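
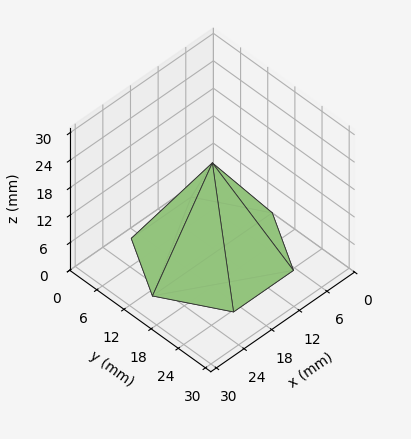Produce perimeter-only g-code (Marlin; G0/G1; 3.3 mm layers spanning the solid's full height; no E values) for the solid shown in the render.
Reading the render: the shape is a regular 6-sided pyramid, base circumscribed radius ≈ 13 mm, apex at z ≈ 20 mm (dimensions read to the nearest mm from the axis ticks). For the g-code, the solid's height is divided into equal slices at the stated Δz and each level perimeter traced with G1 moves after a G0 lift.

; perimeter-only toolpath
G21 ; units = mm
G90 ; absolute positioning
G28 ; home
; layer 1
G0 Z3.3
G0 X23.8 Y13.0
G1 X18.4 Y22.4
G1 X7.6 Y22.4
G1 X2.2 Y13.0
G1 X7.6 Y3.6
G1 X18.4 Y3.6
G1 X23.8 Y13.0
; layer 2
G0 Z6.7
G0 X21.7 Y13.0
G1 X17.3 Y20.5
G1 X8.7 Y20.5
G1 X4.3 Y13.0
G1 X8.7 Y5.5
G1 X17.3 Y5.5
G1 X21.7 Y13.0
; layer 3
G0 Z10.0
G0 X19.5 Y13.0
G1 X16.2 Y18.6
G1 X9.8 Y18.6
G1 X6.5 Y13.0
G1 X9.8 Y7.3
G1 X16.2 Y7.3
G1 X19.5 Y13.0
; layer 4
G0 Z13.3
G0 X17.3 Y13.0
G1 X15.2 Y16.8
G1 X10.8 Y16.8
G1 X8.7 Y13.0
G1 X10.8 Y9.2
G1 X15.2 Y9.2
G1 X17.3 Y13.0
; layer 5
G0 Z16.7
G0 X15.2 Y13.0
G1 X14.1 Y14.9
G1 X11.9 Y14.9
G1 X10.8 Y13.0
G1 X11.9 Y11.1
G1 X14.1 Y11.1
G1 X15.2 Y13.0
M2 ; end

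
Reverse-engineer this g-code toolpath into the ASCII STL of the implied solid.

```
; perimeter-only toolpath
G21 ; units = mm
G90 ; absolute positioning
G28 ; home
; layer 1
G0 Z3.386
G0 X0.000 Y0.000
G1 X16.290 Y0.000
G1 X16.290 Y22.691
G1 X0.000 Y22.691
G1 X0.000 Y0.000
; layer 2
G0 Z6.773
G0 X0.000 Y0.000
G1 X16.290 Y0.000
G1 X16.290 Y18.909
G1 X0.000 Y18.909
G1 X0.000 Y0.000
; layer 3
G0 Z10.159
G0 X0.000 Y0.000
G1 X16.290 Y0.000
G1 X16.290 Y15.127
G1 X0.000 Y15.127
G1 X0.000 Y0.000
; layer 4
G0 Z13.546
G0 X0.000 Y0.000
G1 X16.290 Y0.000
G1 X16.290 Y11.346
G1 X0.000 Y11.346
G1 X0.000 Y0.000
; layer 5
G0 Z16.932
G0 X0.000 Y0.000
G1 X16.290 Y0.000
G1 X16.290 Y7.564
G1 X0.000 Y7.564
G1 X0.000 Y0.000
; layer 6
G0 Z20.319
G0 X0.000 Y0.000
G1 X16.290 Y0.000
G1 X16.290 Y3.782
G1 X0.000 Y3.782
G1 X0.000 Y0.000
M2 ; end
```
solid part
  facet normal 0.0000 0.0000 -1.0000
    outer loop
      vertex 16.290 26.473 0.000
      vertex 16.290 0.000 0.000
      vertex 0.000 0.000 0.000
    endloop
  endfacet
  facet normal 0.0000 0.0000 -1.0000
    outer loop
      vertex 0.000 26.473 0.000
      vertex 16.290 26.473 0.000
      vertex 0.000 0.000 0.000
    endloop
  endfacet
  facet normal 0.0000 -1.0000 0.0000
    outer loop
      vertex 0.000 0.000 0.000
      vertex 16.290 0.000 0.000
      vertex 16.290 0.000 23.705
    endloop
  endfacet
  facet normal 0.0000 -1.0000 0.0000
    outer loop
      vertex 0.000 0.000 0.000
      vertex 16.290 0.000 23.705
      vertex 0.000 0.000 23.705
    endloop
  endfacet
  facet normal 0.0000 0.6671 0.7450
    outer loop
      vertex 0.000 0.000 23.705
      vertex 16.290 0.000 23.705
      vertex 16.290 26.473 0.000
    endloop
  endfacet
  facet normal 0.0000 0.6671 0.7450
    outer loop
      vertex 0.000 0.000 23.705
      vertex 16.290 26.473 0.000
      vertex 0.000 26.473 0.000
    endloop
  endfacet
  facet normal -1.0000 0.0000 0.0000
    outer loop
      vertex 0.000 0.000 23.705
      vertex 0.000 26.473 0.000
      vertex 0.000 0.000 0.000
    endloop
  endfacet
  facet normal 1.0000 0.0000 0.0000
    outer loop
      vertex 16.290 0.000 0.000
      vertex 16.290 26.473 0.000
      vertex 16.290 0.000 23.705
    endloop
  endfacet
endsolid part

The G0 Z moves step by Δz≈3.386 mm. The G1 loops shrink linearly with z, so the solid tapers from its base footprint up to z≈23.7. Closing with a flat bottom cap and the tapered top and triangulating gives 8 facets — a wedge (ramp): 16.3 × 26.5 mm base, rising to 23.7 mm along the y=0 edge and sloping linearly to z=0 at y=26.5.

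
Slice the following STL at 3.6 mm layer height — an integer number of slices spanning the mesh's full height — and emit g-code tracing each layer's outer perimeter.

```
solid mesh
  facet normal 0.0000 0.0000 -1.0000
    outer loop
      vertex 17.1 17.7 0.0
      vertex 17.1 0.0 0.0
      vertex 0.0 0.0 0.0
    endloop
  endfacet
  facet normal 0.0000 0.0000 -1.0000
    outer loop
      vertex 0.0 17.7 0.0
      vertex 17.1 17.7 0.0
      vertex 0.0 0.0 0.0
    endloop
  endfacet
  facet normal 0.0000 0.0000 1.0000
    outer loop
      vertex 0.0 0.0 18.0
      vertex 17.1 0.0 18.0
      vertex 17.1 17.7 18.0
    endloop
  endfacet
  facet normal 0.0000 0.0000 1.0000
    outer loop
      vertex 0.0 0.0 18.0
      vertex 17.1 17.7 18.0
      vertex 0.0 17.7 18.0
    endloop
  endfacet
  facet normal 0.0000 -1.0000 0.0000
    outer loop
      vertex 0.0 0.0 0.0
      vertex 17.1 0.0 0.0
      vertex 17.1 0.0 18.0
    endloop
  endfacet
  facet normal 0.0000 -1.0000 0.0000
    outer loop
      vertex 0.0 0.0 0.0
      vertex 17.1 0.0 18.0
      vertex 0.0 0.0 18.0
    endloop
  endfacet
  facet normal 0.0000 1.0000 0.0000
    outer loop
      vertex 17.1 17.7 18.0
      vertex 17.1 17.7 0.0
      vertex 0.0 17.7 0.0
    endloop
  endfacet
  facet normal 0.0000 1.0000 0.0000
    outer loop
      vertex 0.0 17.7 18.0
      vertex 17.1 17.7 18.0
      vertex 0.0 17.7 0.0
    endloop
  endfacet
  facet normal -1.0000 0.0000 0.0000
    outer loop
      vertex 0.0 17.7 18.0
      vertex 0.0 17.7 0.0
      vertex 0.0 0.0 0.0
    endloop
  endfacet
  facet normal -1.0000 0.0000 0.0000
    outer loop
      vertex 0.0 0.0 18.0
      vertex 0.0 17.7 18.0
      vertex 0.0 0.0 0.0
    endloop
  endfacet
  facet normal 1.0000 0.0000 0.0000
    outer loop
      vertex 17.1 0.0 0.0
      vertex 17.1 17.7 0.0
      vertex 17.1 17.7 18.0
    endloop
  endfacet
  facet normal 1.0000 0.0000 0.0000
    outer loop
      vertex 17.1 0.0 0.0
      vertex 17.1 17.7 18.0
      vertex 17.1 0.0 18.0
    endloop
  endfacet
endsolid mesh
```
; perimeter-only toolpath
G21 ; units = mm
G90 ; absolute positioning
G28 ; home
; layer 1
G0 Z3.6
G0 X0.0 Y0.0
G1 X17.1 Y0.0
G1 X17.1 Y17.7
G1 X0.0 Y17.7
G1 X0.0 Y0.0
; layer 2
G0 Z7.2
G0 X0.0 Y0.0
G1 X17.1 Y0.0
G1 X17.1 Y17.7
G1 X0.0 Y17.7
G1 X0.0 Y0.0
; layer 3
G0 Z10.8
G0 X0.0 Y0.0
G1 X17.1 Y0.0
G1 X17.1 Y17.7
G1 X0.0 Y17.7
G1 X0.0 Y0.0
; layer 4
G0 Z14.4
G0 X0.0 Y0.0
G1 X17.1 Y0.0
G1 X17.1 Y17.7
G1 X0.0 Y17.7
G1 X0.0 Y0.0
; layer 5
G0 Z18.0
G0 X0.0 Y0.0
G1 X17.1 Y0.0
G1 X17.1 Y17.7
G1 X0.0 Y17.7
G1 X0.0 Y0.0
M2 ; end

The solid is a rectangular box, roughly 17.1 × 17.7 mm footprint and 18 mm tall. Slicing at Δz = 3.6 mm — 5 equal slices spanning the solid's height, so layer i sits at z = i·h/5 — gives 5 non-empty perimeters. Each is a 4-segment closed polygon; G0 lifts to the layer z and rapids to the start vertex, then G1 traces the edges.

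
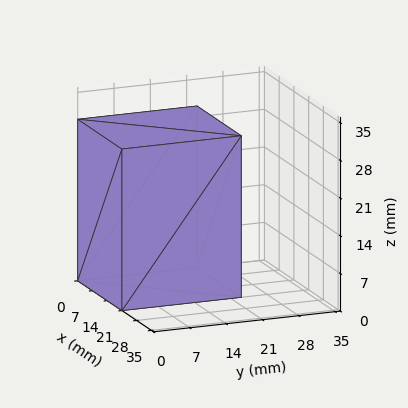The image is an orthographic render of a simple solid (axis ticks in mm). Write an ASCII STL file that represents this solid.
Reading the render: the shape is a rectangular box, roughly 21 × 23 mm footprint and 30 mm tall (dimensions read to the nearest mm from the axis ticks). For the STL, each face is triangulated and given an outward normal.

solid part
  facet normal 0.0000 0.0000 -1.0000
    outer loop
      vertex 21.0 23.0 0.0
      vertex 21.0 0.0 0.0
      vertex 0.0 0.0 0.0
    endloop
  endfacet
  facet normal 0.0000 0.0000 -1.0000
    outer loop
      vertex 0.0 23.0 0.0
      vertex 21.0 23.0 0.0
      vertex 0.0 0.0 0.0
    endloop
  endfacet
  facet normal 0.0000 0.0000 1.0000
    outer loop
      vertex 0.0 0.0 30.0
      vertex 21.0 0.0 30.0
      vertex 21.0 23.0 30.0
    endloop
  endfacet
  facet normal 0.0000 0.0000 1.0000
    outer loop
      vertex 0.0 0.0 30.0
      vertex 21.0 23.0 30.0
      vertex 0.0 23.0 30.0
    endloop
  endfacet
  facet normal 0.0000 -1.0000 0.0000
    outer loop
      vertex 0.0 0.0 0.0
      vertex 21.0 0.0 0.0
      vertex 21.0 0.0 30.0
    endloop
  endfacet
  facet normal 0.0000 -1.0000 0.0000
    outer loop
      vertex 0.0 0.0 0.0
      vertex 21.0 0.0 30.0
      vertex 0.0 0.0 30.0
    endloop
  endfacet
  facet normal 0.0000 1.0000 0.0000
    outer loop
      vertex 21.0 23.0 30.0
      vertex 21.0 23.0 0.0
      vertex 0.0 23.0 0.0
    endloop
  endfacet
  facet normal 0.0000 1.0000 0.0000
    outer loop
      vertex 0.0 23.0 30.0
      vertex 21.0 23.0 30.0
      vertex 0.0 23.0 0.0
    endloop
  endfacet
  facet normal -1.0000 0.0000 0.0000
    outer loop
      vertex 0.0 23.0 30.0
      vertex 0.0 23.0 0.0
      vertex 0.0 0.0 0.0
    endloop
  endfacet
  facet normal -1.0000 0.0000 0.0000
    outer loop
      vertex 0.0 0.0 30.0
      vertex 0.0 23.0 30.0
      vertex 0.0 0.0 0.0
    endloop
  endfacet
  facet normal 1.0000 0.0000 0.0000
    outer loop
      vertex 21.0 0.0 0.0
      vertex 21.0 23.0 0.0
      vertex 21.0 23.0 30.0
    endloop
  endfacet
  facet normal 1.0000 0.0000 0.0000
    outer loop
      vertex 21.0 0.0 0.0
      vertex 21.0 23.0 30.0
      vertex 21.0 0.0 30.0
    endloop
  endfacet
endsolid part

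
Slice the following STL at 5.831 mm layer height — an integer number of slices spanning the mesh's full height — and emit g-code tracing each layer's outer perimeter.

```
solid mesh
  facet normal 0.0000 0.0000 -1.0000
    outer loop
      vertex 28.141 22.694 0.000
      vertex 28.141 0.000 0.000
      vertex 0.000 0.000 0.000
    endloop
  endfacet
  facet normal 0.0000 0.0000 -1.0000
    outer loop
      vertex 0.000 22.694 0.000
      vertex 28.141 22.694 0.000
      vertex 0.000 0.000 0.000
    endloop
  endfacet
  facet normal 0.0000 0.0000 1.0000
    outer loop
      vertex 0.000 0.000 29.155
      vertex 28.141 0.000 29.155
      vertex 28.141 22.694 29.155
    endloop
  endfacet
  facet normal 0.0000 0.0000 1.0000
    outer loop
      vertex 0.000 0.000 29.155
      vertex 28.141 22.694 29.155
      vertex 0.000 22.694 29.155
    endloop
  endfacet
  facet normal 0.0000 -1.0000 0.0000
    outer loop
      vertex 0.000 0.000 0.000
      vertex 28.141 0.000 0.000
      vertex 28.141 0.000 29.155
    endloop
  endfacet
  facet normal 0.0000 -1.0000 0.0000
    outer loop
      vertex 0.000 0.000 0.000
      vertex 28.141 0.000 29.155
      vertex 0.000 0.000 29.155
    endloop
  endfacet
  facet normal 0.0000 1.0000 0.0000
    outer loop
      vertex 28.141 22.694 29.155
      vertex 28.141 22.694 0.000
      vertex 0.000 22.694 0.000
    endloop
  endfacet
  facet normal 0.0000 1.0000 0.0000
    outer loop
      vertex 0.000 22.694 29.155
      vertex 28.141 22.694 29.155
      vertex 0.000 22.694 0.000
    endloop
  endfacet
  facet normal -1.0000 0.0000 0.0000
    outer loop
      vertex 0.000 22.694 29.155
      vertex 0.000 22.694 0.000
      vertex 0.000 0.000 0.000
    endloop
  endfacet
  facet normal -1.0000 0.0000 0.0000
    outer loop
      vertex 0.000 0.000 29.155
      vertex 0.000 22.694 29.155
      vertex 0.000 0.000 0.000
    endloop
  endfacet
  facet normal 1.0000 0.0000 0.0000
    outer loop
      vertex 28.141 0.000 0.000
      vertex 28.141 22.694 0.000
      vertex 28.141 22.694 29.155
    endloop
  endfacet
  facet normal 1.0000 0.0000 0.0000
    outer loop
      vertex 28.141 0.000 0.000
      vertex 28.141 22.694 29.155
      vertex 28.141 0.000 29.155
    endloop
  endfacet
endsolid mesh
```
; perimeter-only toolpath
G21 ; units = mm
G90 ; absolute positioning
G28 ; home
; layer 1
G0 Z5.831
G0 X0.000 Y0.000
G1 X28.141 Y0.000
G1 X28.141 Y22.694
G1 X0.000 Y22.694
G1 X0.000 Y0.000
; layer 2
G0 Z11.662
G0 X0.000 Y0.000
G1 X28.141 Y0.000
G1 X28.141 Y22.694
G1 X0.000 Y22.694
G1 X0.000 Y0.000
; layer 3
G0 Z17.493
G0 X0.000 Y0.000
G1 X28.141 Y0.000
G1 X28.141 Y22.694
G1 X0.000 Y22.694
G1 X0.000 Y0.000
; layer 4
G0 Z23.324
G0 X0.000 Y0.000
G1 X28.141 Y0.000
G1 X28.141 Y22.694
G1 X0.000 Y22.694
G1 X0.000 Y0.000
; layer 5
G0 Z29.155
G0 X0.000 Y0.000
G1 X28.141 Y0.000
G1 X28.141 Y22.694
G1 X0.000 Y22.694
G1 X0.000 Y0.000
M2 ; end

The solid is a rectangular box, roughly 28.1 × 22.7 mm footprint and 29.2 mm tall. Slicing at Δz = 5.831 mm — 5 equal slices spanning the solid's height, so layer i sits at z = i·h/5 — gives 5 non-empty perimeters. Each is a 4-segment closed polygon; G0 lifts to the layer z and rapids to the start vertex, then G1 traces the edges.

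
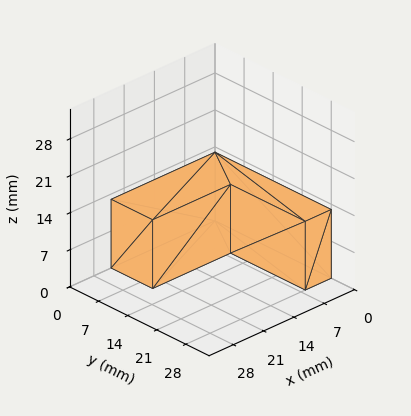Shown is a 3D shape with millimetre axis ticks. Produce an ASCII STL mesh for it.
Reading the render: the shape is an L-shaped prism: outer 24 × 28 mm, arm thicknesses ≈ 10 mm (horizontal) and 6 mm (vertical), extruded 13 mm in z (dimensions read to the nearest mm from the axis ticks). For the STL, each face is triangulated and given an outward normal.

solid part
  facet normal 0.0000 0.0000 -1.0000
    outer loop
      vertex 24.000 10.000 0.000
      vertex 24.000 0.000 0.000
      vertex 0.000 0.000 0.000
    endloop
  endfacet
  facet normal 0.0000 0.0000 -1.0000
    outer loop
      vertex 6.000 10.000 0.000
      vertex 24.000 10.000 0.000
      vertex 0.000 0.000 0.000
    endloop
  endfacet
  facet normal 0.0000 0.0000 -1.0000
    outer loop
      vertex 6.000 28.000 0.000
      vertex 6.000 10.000 0.000
      vertex 0.000 0.000 0.000
    endloop
  endfacet
  facet normal 0.0000 0.0000 -1.0000
    outer loop
      vertex 0.000 28.000 0.000
      vertex 6.000 28.000 0.000
      vertex 0.000 0.000 0.000
    endloop
  endfacet
  facet normal 0.0000 0.0000 1.0000
    outer loop
      vertex 0.000 0.000 13.000
      vertex 24.000 0.000 13.000
      vertex 24.000 10.000 13.000
    endloop
  endfacet
  facet normal 0.0000 0.0000 1.0000
    outer loop
      vertex 0.000 0.000 13.000
      vertex 24.000 10.000 13.000
      vertex 6.000 10.000 13.000
    endloop
  endfacet
  facet normal 0.0000 0.0000 1.0000
    outer loop
      vertex 0.000 0.000 13.000
      vertex 6.000 10.000 13.000
      vertex 6.000 28.000 13.000
    endloop
  endfacet
  facet normal 0.0000 0.0000 1.0000
    outer loop
      vertex 0.000 0.000 13.000
      vertex 6.000 28.000 13.000
      vertex 0.000 28.000 13.000
    endloop
  endfacet
  facet normal 0.0000 -1.0000 0.0000
    outer loop
      vertex 0.000 0.000 0.000
      vertex 24.000 0.000 0.000
      vertex 24.000 0.000 13.000
    endloop
  endfacet
  facet normal 0.0000 -1.0000 0.0000
    outer loop
      vertex 0.000 0.000 0.000
      vertex 24.000 0.000 13.000
      vertex 0.000 0.000 13.000
    endloop
  endfacet
  facet normal 1.0000 0.0000 0.0000
    outer loop
      vertex 24.000 0.000 0.000
      vertex 24.000 10.000 0.000
      vertex 24.000 10.000 13.000
    endloop
  endfacet
  facet normal 1.0000 0.0000 0.0000
    outer loop
      vertex 24.000 0.000 0.000
      vertex 24.000 10.000 13.000
      vertex 24.000 0.000 13.000
    endloop
  endfacet
  facet normal 0.0000 1.0000 0.0000
    outer loop
      vertex 24.000 10.000 0.000
      vertex 6.000 10.000 0.000
      vertex 6.000 10.000 13.000
    endloop
  endfacet
  facet normal 0.0000 1.0000 0.0000
    outer loop
      vertex 24.000 10.000 0.000
      vertex 6.000 10.000 13.000
      vertex 24.000 10.000 13.000
    endloop
  endfacet
  facet normal 1.0000 0.0000 0.0000
    outer loop
      vertex 6.000 10.000 0.000
      vertex 6.000 28.000 0.000
      vertex 6.000 28.000 13.000
    endloop
  endfacet
  facet normal 1.0000 0.0000 0.0000
    outer loop
      vertex 6.000 10.000 0.000
      vertex 6.000 28.000 13.000
      vertex 6.000 10.000 13.000
    endloop
  endfacet
  facet normal 0.0000 1.0000 0.0000
    outer loop
      vertex 6.000 28.000 0.000
      vertex 0.000 28.000 0.000
      vertex 0.000 28.000 13.000
    endloop
  endfacet
  facet normal 0.0000 1.0000 0.0000
    outer loop
      vertex 6.000 28.000 0.000
      vertex 0.000 28.000 13.000
      vertex 6.000 28.000 13.000
    endloop
  endfacet
  facet normal -1.0000 0.0000 0.0000
    outer loop
      vertex 0.000 28.000 0.000
      vertex 0.000 0.000 0.000
      vertex 0.000 0.000 13.000
    endloop
  endfacet
  facet normal -1.0000 0.0000 0.0000
    outer loop
      vertex 0.000 28.000 0.000
      vertex 0.000 0.000 13.000
      vertex 0.000 28.000 13.000
    endloop
  endfacet
endsolid part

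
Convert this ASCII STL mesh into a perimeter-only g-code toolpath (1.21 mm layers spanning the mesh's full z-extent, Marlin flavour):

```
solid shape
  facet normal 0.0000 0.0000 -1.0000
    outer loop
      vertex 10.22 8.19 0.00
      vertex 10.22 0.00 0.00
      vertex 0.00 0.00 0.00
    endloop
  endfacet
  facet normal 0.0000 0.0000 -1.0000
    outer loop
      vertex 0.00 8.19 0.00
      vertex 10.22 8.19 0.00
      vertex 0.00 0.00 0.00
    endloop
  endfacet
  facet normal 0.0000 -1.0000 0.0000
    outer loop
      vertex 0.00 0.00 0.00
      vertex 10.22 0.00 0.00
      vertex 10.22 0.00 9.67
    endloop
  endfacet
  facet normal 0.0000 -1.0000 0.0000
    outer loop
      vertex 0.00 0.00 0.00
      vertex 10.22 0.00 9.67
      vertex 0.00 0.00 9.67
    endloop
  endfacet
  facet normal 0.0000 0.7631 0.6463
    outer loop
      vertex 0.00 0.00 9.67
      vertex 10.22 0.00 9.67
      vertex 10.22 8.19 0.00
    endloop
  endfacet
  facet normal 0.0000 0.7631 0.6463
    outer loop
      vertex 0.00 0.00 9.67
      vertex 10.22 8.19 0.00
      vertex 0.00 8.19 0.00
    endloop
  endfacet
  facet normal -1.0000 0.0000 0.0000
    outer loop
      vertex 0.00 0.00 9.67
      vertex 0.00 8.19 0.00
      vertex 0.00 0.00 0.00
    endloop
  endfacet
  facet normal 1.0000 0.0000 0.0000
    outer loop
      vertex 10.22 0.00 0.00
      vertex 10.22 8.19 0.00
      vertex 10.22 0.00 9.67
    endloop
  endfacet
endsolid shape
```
; perimeter-only toolpath
G21 ; units = mm
G90 ; absolute positioning
G28 ; home
; layer 1
G0 Z1.21
G0 X0.00 Y0.00
G1 X10.22 Y0.00
G1 X10.22 Y7.17
G1 X0.00 Y7.17
G1 X0.00 Y0.00
; layer 2
G0 Z2.42
G0 X0.00 Y0.00
G1 X10.22 Y0.00
G1 X10.22 Y6.14
G1 X0.00 Y6.14
G1 X0.00 Y0.00
; layer 3
G0 Z3.63
G0 X0.00 Y0.00
G1 X10.22 Y0.00
G1 X10.22 Y5.12
G1 X0.00 Y5.12
G1 X0.00 Y0.00
; layer 4
G0 Z4.83
G0 X0.00 Y0.00
G1 X10.22 Y0.00
G1 X10.22 Y4.09
G1 X0.00 Y4.09
G1 X0.00 Y0.00
; layer 5
G0 Z6.04
G0 X0.00 Y0.00
G1 X10.22 Y0.00
G1 X10.22 Y3.07
G1 X0.00 Y3.07
G1 X0.00 Y0.00
; layer 6
G0 Z7.25
G0 X0.00 Y0.00
G1 X10.22 Y0.00
G1 X10.22 Y2.05
G1 X0.00 Y2.05
G1 X0.00 Y0.00
; layer 7
G0 Z8.46
G0 X0.00 Y0.00
G1 X10.22 Y0.00
G1 X10.22 Y1.02
G1 X0.00 Y1.02
G1 X0.00 Y0.00
M2 ; end

The solid is a wedge (ramp): 10.2 × 8.19 mm base, rising to 9.67 mm along the y=0 edge and sloping linearly to z=0 at y=8.19. Slicing at Δz = 1.21 mm — 8 equal slices spanning the solid's height, so layer i sits at z = i·h/8 — gives 7 non-empty perimeters. Each is a 4-segment closed polygon; G0 lifts to the layer z and rapids to the start vertex, then G1 traces the edges. The cross-section shrinks linearly with z (the slice at the apex is degenerate and omitted).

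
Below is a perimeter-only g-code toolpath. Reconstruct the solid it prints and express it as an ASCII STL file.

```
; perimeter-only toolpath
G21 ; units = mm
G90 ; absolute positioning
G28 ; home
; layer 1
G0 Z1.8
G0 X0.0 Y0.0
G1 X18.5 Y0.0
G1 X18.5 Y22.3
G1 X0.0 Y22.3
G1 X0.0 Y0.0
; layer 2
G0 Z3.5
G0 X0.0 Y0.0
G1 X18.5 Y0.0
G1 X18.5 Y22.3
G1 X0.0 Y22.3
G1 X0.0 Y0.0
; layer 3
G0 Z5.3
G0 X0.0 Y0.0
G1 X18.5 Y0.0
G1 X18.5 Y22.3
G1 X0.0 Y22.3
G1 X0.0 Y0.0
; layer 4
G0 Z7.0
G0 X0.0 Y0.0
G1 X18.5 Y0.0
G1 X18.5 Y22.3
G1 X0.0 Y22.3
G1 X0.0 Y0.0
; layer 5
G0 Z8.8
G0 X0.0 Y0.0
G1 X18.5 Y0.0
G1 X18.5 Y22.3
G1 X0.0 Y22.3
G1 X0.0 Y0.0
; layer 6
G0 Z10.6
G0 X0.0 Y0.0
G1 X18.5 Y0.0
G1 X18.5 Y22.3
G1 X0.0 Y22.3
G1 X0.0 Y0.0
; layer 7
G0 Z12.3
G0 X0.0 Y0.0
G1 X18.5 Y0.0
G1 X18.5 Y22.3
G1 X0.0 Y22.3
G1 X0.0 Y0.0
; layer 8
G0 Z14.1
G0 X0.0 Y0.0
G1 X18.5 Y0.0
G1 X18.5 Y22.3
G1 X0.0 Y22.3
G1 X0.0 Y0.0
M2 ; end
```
solid part
  facet normal 0.0000 0.0000 -1.0000
    outer loop
      vertex 18.5 22.3 0.0
      vertex 18.5 0.0 0.0
      vertex 0.0 0.0 0.0
    endloop
  endfacet
  facet normal 0.0000 0.0000 -1.0000
    outer loop
      vertex 0.0 22.3 0.0
      vertex 18.5 22.3 0.0
      vertex 0.0 0.0 0.0
    endloop
  endfacet
  facet normal 0.0000 0.0000 1.0000
    outer loop
      vertex 0.0 0.0 14.1
      vertex 18.5 0.0 14.1
      vertex 18.5 22.3 14.1
    endloop
  endfacet
  facet normal 0.0000 0.0000 1.0000
    outer loop
      vertex 0.0 0.0 14.1
      vertex 18.5 22.3 14.1
      vertex 0.0 22.3 14.1
    endloop
  endfacet
  facet normal 0.0000 -1.0000 0.0000
    outer loop
      vertex 0.0 0.0 0.0
      vertex 18.5 0.0 0.0
      vertex 18.5 0.0 14.1
    endloop
  endfacet
  facet normal 0.0000 -1.0000 0.0000
    outer loop
      vertex 0.0 0.0 0.0
      vertex 18.5 0.0 14.1
      vertex 0.0 0.0 14.1
    endloop
  endfacet
  facet normal 0.0000 1.0000 0.0000
    outer loop
      vertex 18.5 22.3 14.1
      vertex 18.5 22.3 0.0
      vertex 0.0 22.3 0.0
    endloop
  endfacet
  facet normal 0.0000 1.0000 0.0000
    outer loop
      vertex 0.0 22.3 14.1
      vertex 18.5 22.3 14.1
      vertex 0.0 22.3 0.0
    endloop
  endfacet
  facet normal -1.0000 0.0000 0.0000
    outer loop
      vertex 0.0 22.3 14.1
      vertex 0.0 22.3 0.0
      vertex 0.0 0.0 0.0
    endloop
  endfacet
  facet normal -1.0000 0.0000 0.0000
    outer loop
      vertex 0.0 0.0 14.1
      vertex 0.0 22.3 14.1
      vertex 0.0 0.0 0.0
    endloop
  endfacet
  facet normal 1.0000 0.0000 0.0000
    outer loop
      vertex 18.5 0.0 0.0
      vertex 18.5 22.3 0.0
      vertex 18.5 22.3 14.1
    endloop
  endfacet
  facet normal 1.0000 0.0000 0.0000
    outer loop
      vertex 18.5 0.0 0.0
      vertex 18.5 22.3 14.1
      vertex 18.5 0.0 14.1
    endloop
  endfacet
endsolid part

The G0 Z moves step by Δz≈1.8 mm. Every layer's G1 loop is the same polygon, so the solid is a straight extrusion of it from z=0 to z≈14.1. Closing with flat bottom and top caps and triangulating gives 12 facets — a rectangular box, roughly 18.5 × 22.3 mm footprint and 14.1 mm tall.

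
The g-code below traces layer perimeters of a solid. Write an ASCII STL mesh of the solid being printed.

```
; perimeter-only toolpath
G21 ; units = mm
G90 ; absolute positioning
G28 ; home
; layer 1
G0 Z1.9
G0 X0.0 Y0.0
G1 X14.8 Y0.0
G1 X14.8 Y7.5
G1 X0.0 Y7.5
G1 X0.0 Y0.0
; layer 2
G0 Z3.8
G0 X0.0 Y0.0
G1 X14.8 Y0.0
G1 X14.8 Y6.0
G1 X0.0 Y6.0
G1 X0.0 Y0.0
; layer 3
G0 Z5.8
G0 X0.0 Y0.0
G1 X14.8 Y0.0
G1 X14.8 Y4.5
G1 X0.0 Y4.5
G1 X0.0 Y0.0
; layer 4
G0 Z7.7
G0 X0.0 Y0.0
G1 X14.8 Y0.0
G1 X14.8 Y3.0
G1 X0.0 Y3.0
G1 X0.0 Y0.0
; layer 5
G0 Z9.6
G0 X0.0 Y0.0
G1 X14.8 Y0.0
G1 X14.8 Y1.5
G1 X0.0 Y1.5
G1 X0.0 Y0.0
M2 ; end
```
solid part
  facet normal 0.0000 0.0000 -1.0000
    outer loop
      vertex 14.8 9.0 0.0
      vertex 14.8 0.0 0.0
      vertex 0.0 0.0 0.0
    endloop
  endfacet
  facet normal 0.0000 0.0000 -1.0000
    outer loop
      vertex 0.0 9.0 0.0
      vertex 14.8 9.0 0.0
      vertex 0.0 0.0 0.0
    endloop
  endfacet
  facet normal 0.0000 -1.0000 0.0000
    outer loop
      vertex 0.0 0.0 0.0
      vertex 14.8 0.0 0.0
      vertex 14.8 0.0 11.5
    endloop
  endfacet
  facet normal 0.0000 -1.0000 0.0000
    outer loop
      vertex 0.0 0.0 0.0
      vertex 14.8 0.0 11.5
      vertex 0.0 0.0 11.5
    endloop
  endfacet
  facet normal 0.0000 0.7875 0.6163
    outer loop
      vertex 0.0 0.0 11.5
      vertex 14.8 0.0 11.5
      vertex 14.8 9.0 0.0
    endloop
  endfacet
  facet normal 0.0000 0.7875 0.6163
    outer loop
      vertex 0.0 0.0 11.5
      vertex 14.8 9.0 0.0
      vertex 0.0 9.0 0.0
    endloop
  endfacet
  facet normal -1.0000 0.0000 0.0000
    outer loop
      vertex 0.0 0.0 11.5
      vertex 0.0 9.0 0.0
      vertex 0.0 0.0 0.0
    endloop
  endfacet
  facet normal 1.0000 0.0000 0.0000
    outer loop
      vertex 14.8 0.0 0.0
      vertex 14.8 9.0 0.0
      vertex 14.8 0.0 11.5
    endloop
  endfacet
endsolid part

The G0 Z moves step by Δz≈1.9 mm. The G1 loops shrink linearly with z, so the solid tapers from its base footprint up to z≈11.5. Closing with a flat bottom cap and the tapered top and triangulating gives 8 facets — a wedge (ramp): 14.8 × 9 mm base, rising to 11.5 mm along the y=0 edge and sloping linearly to z=0 at y=9.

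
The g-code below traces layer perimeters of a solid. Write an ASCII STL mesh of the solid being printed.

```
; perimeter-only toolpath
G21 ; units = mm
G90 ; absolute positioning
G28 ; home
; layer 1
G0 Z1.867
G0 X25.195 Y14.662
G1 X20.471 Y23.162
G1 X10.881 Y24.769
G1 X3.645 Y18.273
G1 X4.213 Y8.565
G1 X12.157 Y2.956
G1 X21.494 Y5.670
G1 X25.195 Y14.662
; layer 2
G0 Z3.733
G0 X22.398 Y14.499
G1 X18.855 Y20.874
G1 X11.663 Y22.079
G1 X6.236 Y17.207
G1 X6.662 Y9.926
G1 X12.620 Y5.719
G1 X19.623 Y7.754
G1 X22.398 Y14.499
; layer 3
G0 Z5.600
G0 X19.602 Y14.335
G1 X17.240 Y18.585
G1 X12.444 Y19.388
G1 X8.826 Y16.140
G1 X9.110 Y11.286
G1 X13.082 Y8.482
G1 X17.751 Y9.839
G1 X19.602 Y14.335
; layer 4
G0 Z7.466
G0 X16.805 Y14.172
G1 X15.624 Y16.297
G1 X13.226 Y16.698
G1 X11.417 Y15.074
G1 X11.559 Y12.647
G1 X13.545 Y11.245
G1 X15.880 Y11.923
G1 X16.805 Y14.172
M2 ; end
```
solid part
  facet normal 0.0000 0.0000 -1.0000
    outer loop
      vertex 10.099 27.459 0.000
      vertex 22.087 25.451 0.000
      vertex 27.992 14.826 0.000
    endloop
  endfacet
  facet normal 0.0000 0.0000 -1.0000
    outer loop
      vertex 1.054 19.339 0.000
      vertex 10.099 27.459 0.000
      vertex 27.992 14.826 0.000
    endloop
  endfacet
  facet normal 0.0000 0.0000 -1.0000
    outer loop
      vertex 1.764 7.204 0.000
      vertex 1.054 19.339 0.000
      vertex 27.992 14.826 0.000
    endloop
  endfacet
  facet normal 0.0000 0.0000 -1.0000
    outer loop
      vertex 11.694 0.193 0.000
      vertex 1.764 7.204 0.000
      vertex 27.992 14.826 0.000
    endloop
  endfacet
  facet normal 0.0000 0.0000 -1.0000
    outer loop
      vertex 23.366 3.585 0.000
      vertex 11.694 0.193 0.000
      vertex 27.992 14.826 0.000
    endloop
  endfacet
  facet normal 0.5197 0.2888 0.8040
    outer loop
      vertex 27.992 14.826 0.000
      vertex 22.087 25.451 0.000
      vertex 14.008 14.008 9.333
    endloop
  endfacet
  facet normal 0.0982 0.5864 0.8040
    outer loop
      vertex 22.087 25.451 0.000
      vertex 10.099 27.459 0.000
      vertex 14.008 14.008 9.333
    endloop
  endfacet
  facet normal -0.3972 0.4424 0.8040
    outer loop
      vertex 10.099 27.459 0.000
      vertex 1.054 19.339 0.000
      vertex 14.008 14.008 9.333
    endloop
  endfacet
  facet normal -0.5936 -0.0347 0.8040
    outer loop
      vertex 1.054 19.339 0.000
      vertex 1.764 7.204 0.000
      vertex 14.008 14.008 9.333
    endloop
  endfacet
  facet normal -0.3429 -0.4857 0.8040
    outer loop
      vertex 1.764 7.204 0.000
      vertex 11.694 0.193 0.000
      vertex 14.008 14.008 9.333
    endloop
  endfacet
  facet normal 0.1659 -0.5710 0.8040
    outer loop
      vertex 11.694 0.193 0.000
      vertex 23.366 3.585 0.000
      vertex 14.008 14.008 9.333
    endloop
  endfacet
  facet normal 0.5498 -0.2263 0.8040
    outer loop
      vertex 23.366 3.585 0.000
      vertex 27.992 14.826 0.000
      vertex 14.008 14.008 9.333
    endloop
  endfacet
endsolid part

The G0 Z moves step by Δz≈1.867 mm. The G1 loops shrink linearly with z, so the solid tapers from its base footprint up to z≈9.33. Closing with a flat bottom cap and the tapered top and triangulating gives 12 facets — a regular 7-sided pyramid, base circumscribed radius ≈ 14 mm, apex at z ≈ 9.33 mm.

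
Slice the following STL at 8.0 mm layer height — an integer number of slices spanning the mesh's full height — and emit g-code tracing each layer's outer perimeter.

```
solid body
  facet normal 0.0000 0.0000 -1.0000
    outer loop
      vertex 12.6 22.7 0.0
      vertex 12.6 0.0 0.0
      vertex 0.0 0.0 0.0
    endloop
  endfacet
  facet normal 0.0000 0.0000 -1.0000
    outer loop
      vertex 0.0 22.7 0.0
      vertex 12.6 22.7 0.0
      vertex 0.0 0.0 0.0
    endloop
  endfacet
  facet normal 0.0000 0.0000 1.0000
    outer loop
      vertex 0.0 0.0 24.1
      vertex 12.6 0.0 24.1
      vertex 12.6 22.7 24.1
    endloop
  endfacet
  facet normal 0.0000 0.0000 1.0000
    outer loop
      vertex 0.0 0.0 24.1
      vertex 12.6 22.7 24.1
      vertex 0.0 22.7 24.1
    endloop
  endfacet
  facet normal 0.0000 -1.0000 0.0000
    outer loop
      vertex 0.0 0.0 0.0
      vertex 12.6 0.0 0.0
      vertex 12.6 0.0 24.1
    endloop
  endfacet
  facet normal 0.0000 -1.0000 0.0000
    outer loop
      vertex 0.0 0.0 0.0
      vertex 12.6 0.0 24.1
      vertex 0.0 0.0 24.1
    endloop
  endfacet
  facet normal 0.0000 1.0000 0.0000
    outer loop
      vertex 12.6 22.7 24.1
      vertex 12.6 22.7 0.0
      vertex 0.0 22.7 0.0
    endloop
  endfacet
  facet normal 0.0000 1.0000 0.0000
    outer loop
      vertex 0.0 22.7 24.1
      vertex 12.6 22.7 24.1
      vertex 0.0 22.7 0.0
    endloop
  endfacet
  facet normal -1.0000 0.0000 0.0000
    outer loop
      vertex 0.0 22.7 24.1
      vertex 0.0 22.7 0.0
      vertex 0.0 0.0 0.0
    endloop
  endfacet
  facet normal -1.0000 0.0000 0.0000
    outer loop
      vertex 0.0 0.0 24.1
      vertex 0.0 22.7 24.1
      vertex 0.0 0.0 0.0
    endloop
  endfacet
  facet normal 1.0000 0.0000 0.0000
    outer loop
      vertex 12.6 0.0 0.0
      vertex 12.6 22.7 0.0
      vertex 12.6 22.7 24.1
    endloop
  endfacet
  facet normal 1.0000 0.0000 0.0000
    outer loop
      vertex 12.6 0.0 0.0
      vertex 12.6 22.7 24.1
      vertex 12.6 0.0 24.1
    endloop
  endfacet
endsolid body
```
; perimeter-only toolpath
G21 ; units = mm
G90 ; absolute positioning
G28 ; home
; layer 1
G0 Z8.0
G0 X0.0 Y0.0
G1 X12.6 Y0.0
G1 X12.6 Y22.7
G1 X0.0 Y22.7
G1 X0.0 Y0.0
; layer 2
G0 Z16.1
G0 X0.0 Y0.0
G1 X12.6 Y0.0
G1 X12.6 Y22.7
G1 X0.0 Y22.7
G1 X0.0 Y0.0
; layer 3
G0 Z24.1
G0 X0.0 Y0.0
G1 X12.6 Y0.0
G1 X12.6 Y22.7
G1 X0.0 Y22.7
G1 X0.0 Y0.0
M2 ; end

The solid is a rectangular box, roughly 12.6 × 22.7 mm footprint and 24.1 mm tall. Slicing at Δz = 8.0 mm — 3 equal slices spanning the solid's height, so layer i sits at z = i·h/3 — gives 3 non-empty perimeters. Each is a 4-segment closed polygon; G0 lifts to the layer z and rapids to the start vertex, then G1 traces the edges.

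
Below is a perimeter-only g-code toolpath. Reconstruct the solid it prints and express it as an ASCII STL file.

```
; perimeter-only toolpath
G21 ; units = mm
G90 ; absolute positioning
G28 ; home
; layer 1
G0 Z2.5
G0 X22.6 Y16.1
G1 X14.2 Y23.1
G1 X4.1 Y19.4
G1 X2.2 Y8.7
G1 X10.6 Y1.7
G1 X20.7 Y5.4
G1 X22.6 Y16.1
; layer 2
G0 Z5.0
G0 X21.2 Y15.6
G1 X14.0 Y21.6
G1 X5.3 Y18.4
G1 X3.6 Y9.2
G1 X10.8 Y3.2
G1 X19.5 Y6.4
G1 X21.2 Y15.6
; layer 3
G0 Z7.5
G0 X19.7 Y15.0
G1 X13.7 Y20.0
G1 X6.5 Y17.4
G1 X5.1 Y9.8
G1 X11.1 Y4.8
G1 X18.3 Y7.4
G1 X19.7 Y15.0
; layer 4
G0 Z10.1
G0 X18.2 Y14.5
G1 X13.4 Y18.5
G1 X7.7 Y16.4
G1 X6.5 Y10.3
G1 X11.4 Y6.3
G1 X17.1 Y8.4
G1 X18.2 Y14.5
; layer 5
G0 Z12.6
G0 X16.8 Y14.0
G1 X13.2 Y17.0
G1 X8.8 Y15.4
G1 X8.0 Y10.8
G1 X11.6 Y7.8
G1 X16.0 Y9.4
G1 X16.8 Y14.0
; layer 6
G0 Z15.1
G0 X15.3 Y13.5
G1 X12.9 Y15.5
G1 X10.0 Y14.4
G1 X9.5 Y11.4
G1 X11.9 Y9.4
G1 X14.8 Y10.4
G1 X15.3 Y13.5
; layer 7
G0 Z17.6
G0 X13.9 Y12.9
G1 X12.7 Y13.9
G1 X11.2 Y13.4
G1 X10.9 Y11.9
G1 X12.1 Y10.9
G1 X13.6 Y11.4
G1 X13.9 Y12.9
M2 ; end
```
solid part
  facet normal 0.0000 0.0000 -1.0000
    outer loop
      vertex 2.9 20.4 0.0
      vertex 14.5 24.6 0.0
      vertex 24.1 16.6 0.0
    endloop
  endfacet
  facet normal 0.0000 0.0000 -1.0000
    outer loop
      vertex 0.7 8.2 0.0
      vertex 2.9 20.4 0.0
      vertex 24.1 16.6 0.0
    endloop
  endfacet
  facet normal 0.0000 0.0000 -1.0000
    outer loop
      vertex 10.3 0.2 0.0
      vertex 0.7 8.2 0.0
      vertex 24.1 16.6 0.0
    endloop
  endfacet
  facet normal 0.0000 0.0000 -1.0000
    outer loop
      vertex 21.9 4.4 0.0
      vertex 10.3 0.2 0.0
      vertex 24.1 16.6 0.0
    endloop
  endfacet
  facet normal 0.5649 0.6779 0.4705
    outer loop
      vertex 24.1 16.6 0.0
      vertex 14.5 24.6 0.0
      vertex 12.4 12.4 20.1
    endloop
  endfacet
  facet normal -0.3002 0.8290 0.4718
    outer loop
      vertex 14.5 24.6 0.0
      vertex 2.9 20.4 0.0
      vertex 12.4 12.4 20.1
    endloop
  endfacet
  facet normal -0.8675 0.1564 0.4723
    outer loop
      vertex 2.9 20.4 0.0
      vertex 0.7 8.2 0.0
      vertex 12.4 12.4 20.1
    endloop
  endfacet
  facet normal -0.5649 -0.6779 0.4705
    outer loop
      vertex 0.7 8.2 0.0
      vertex 10.3 0.2 0.0
      vertex 12.4 12.4 20.1
    endloop
  endfacet
  facet normal 0.3002 -0.8290 0.4718
    outer loop
      vertex 10.3 0.2 0.0
      vertex 21.9 4.4 0.0
      vertex 12.4 12.4 20.1
    endloop
  endfacet
  facet normal 0.8675 -0.1564 0.4723
    outer loop
      vertex 21.9 4.4 0.0
      vertex 24.1 16.6 0.0
      vertex 12.4 12.4 20.1
    endloop
  endfacet
endsolid part

The G0 Z moves step by Δz≈2.5 mm. The G1 loops shrink linearly with z, so the solid tapers from its base footprint up to z≈20.1. Closing with a flat bottom cap and the tapered top and triangulating gives 10 facets — a regular 6-sided pyramid, base circumscribed radius ≈ 12.4 mm, apex at z ≈ 20.1 mm.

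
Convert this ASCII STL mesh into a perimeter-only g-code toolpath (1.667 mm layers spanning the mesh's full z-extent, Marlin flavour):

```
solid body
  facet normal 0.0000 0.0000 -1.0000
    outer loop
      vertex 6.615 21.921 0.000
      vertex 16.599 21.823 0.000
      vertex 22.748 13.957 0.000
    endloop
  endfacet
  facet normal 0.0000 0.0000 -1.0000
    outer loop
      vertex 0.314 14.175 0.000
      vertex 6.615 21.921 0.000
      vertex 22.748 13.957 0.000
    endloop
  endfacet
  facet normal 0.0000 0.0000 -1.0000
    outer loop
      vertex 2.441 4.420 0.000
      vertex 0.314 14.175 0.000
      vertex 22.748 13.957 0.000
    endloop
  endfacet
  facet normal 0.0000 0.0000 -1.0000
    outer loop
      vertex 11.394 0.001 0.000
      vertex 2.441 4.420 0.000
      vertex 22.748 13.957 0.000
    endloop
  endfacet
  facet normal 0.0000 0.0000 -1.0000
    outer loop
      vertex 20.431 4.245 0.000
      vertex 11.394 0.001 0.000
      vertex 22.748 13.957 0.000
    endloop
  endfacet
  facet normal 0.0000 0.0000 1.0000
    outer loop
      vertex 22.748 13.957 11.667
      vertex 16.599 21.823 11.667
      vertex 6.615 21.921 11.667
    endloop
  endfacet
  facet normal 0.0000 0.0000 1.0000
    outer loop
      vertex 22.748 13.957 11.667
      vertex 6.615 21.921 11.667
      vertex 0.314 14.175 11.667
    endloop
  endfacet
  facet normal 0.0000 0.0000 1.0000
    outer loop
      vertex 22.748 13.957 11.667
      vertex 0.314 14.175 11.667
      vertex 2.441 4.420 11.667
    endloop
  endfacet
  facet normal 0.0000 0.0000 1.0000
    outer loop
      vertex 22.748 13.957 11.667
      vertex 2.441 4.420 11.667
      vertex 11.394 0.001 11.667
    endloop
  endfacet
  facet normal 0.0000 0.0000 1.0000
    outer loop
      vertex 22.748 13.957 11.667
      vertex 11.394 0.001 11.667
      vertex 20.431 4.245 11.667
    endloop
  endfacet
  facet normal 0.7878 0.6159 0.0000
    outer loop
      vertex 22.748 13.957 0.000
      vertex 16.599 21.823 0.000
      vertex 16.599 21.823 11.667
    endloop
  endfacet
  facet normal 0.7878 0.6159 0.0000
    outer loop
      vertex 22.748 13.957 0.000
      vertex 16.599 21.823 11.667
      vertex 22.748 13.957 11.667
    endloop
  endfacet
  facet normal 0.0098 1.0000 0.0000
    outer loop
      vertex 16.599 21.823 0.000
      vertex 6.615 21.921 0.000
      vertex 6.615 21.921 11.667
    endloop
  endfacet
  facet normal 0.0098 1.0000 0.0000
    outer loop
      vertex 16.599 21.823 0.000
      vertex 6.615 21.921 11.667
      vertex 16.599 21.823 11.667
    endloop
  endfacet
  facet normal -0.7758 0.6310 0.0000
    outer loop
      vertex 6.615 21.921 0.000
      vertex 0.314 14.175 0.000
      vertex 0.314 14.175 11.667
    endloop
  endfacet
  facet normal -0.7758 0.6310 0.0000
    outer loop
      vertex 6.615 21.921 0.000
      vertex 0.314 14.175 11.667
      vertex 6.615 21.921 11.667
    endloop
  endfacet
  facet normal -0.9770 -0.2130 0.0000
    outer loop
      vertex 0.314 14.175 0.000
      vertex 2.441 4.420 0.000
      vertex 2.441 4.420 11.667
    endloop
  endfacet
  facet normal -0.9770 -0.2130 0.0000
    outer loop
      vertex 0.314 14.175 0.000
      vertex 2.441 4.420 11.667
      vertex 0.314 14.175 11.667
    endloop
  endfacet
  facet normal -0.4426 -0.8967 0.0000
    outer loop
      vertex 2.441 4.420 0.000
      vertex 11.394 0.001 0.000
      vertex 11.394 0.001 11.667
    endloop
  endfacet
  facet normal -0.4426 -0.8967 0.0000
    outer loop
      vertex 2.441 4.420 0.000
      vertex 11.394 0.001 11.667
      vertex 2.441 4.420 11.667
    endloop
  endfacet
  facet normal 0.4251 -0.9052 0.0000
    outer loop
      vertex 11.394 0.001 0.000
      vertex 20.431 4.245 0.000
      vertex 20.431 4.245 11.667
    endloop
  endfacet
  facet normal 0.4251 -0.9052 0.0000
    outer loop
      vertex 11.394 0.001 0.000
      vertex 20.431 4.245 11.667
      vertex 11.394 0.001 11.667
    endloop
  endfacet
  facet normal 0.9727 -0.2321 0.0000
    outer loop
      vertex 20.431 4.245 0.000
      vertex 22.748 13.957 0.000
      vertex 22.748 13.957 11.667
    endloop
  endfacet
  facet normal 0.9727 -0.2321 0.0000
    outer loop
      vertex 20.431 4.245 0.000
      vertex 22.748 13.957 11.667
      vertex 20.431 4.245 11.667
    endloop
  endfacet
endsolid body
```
; perimeter-only toolpath
G21 ; units = mm
G90 ; absolute positioning
G28 ; home
; layer 1
G0 Z1.667
G0 X22.748 Y13.957
G1 X16.599 Y21.823
G1 X6.615 Y21.921
G1 X0.314 Y14.175
G1 X2.441 Y4.420
G1 X11.394 Y0.001
G1 X20.431 Y4.245
G1 X22.748 Y13.957
; layer 2
G0 Z3.333
G0 X22.748 Y13.957
G1 X16.599 Y21.823
G1 X6.615 Y21.921
G1 X0.314 Y14.175
G1 X2.441 Y4.420
G1 X11.394 Y0.001
G1 X20.431 Y4.245
G1 X22.748 Y13.957
; layer 3
G0 Z5.000
G0 X22.748 Y13.957
G1 X16.599 Y21.823
G1 X6.615 Y21.921
G1 X0.314 Y14.175
G1 X2.441 Y4.420
G1 X11.394 Y0.001
G1 X20.431 Y4.245
G1 X22.748 Y13.957
; layer 4
G0 Z6.667
G0 X22.748 Y13.957
G1 X16.599 Y21.823
G1 X6.615 Y21.921
G1 X0.314 Y14.175
G1 X2.441 Y4.420
G1 X11.394 Y0.001
G1 X20.431 Y4.245
G1 X22.748 Y13.957
; layer 5
G0 Z8.334
G0 X22.748 Y13.957
G1 X16.599 Y21.823
G1 X6.615 Y21.921
G1 X0.314 Y14.175
G1 X2.441 Y4.420
G1 X11.394 Y0.001
G1 X20.431 Y4.245
G1 X22.748 Y13.957
; layer 6
G0 Z10.000
G0 X22.748 Y13.957
G1 X16.599 Y21.823
G1 X6.615 Y21.921
G1 X0.314 Y14.175
G1 X2.441 Y4.420
G1 X11.394 Y0.001
G1 X20.431 Y4.245
G1 X22.748 Y13.957
; layer 7
G0 Z11.667
G0 X22.748 Y13.957
G1 X16.599 Y21.823
G1 X6.615 Y21.921
G1 X0.314 Y14.175
G1 X2.441 Y4.420
G1 X11.394 Y0.001
G1 X20.431 Y4.245
G1 X22.748 Y13.957
M2 ; end

The solid is a regular 7-sided prism (a cylinder approximated with 7 flat sides), circumscribed radius ≈ 11.5 mm, height ≈ 11.7 mm. Slicing at Δz = 1.667 mm — 7 equal slices spanning the solid's height, so layer i sits at z = i·h/7 — gives 7 non-empty perimeters. Each is a 7-segment closed polygon; G0 lifts to the layer z and rapids to the start vertex, then G1 traces the edges.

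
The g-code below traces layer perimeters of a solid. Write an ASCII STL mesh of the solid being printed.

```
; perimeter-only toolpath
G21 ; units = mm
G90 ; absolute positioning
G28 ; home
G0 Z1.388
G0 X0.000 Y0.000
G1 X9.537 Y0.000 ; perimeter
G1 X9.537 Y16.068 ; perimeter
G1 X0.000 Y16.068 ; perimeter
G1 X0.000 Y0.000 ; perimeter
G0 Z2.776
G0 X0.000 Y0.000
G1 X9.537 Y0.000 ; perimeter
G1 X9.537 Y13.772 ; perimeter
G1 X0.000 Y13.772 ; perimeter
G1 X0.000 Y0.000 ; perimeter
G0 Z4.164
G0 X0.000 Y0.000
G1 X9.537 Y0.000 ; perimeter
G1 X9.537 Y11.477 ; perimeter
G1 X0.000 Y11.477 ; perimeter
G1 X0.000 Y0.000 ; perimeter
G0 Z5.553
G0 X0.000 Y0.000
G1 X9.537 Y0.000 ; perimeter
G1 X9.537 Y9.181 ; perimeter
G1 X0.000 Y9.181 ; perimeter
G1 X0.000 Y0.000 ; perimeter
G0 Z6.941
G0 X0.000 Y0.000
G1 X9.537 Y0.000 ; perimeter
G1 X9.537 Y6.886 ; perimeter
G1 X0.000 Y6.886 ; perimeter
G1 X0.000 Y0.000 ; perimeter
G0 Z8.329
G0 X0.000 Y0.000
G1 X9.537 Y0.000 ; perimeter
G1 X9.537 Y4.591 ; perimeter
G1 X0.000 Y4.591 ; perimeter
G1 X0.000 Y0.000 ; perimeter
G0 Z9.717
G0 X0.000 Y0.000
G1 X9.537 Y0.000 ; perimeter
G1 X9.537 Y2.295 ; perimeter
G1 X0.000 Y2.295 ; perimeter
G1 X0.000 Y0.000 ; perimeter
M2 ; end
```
solid part
  facet normal 0.0000 0.0000 -1.0000
    outer loop
      vertex 9.537 18.363 0.000
      vertex 9.537 0.000 0.000
      vertex 0.000 0.000 0.000
    endloop
  endfacet
  facet normal 0.0000 0.0000 -1.0000
    outer loop
      vertex 0.000 18.363 0.000
      vertex 9.537 18.363 0.000
      vertex 0.000 0.000 0.000
    endloop
  endfacet
  facet normal 0.0000 -1.0000 0.0000
    outer loop
      vertex 0.000 0.000 0.000
      vertex 9.537 0.000 0.000
      vertex 9.537 0.000 11.105
    endloop
  endfacet
  facet normal 0.0000 -1.0000 0.0000
    outer loop
      vertex 0.000 0.000 0.000
      vertex 9.537 0.000 11.105
      vertex 0.000 0.000 11.105
    endloop
  endfacet
  facet normal 0.0000 0.5175 0.8557
    outer loop
      vertex 0.000 0.000 11.105
      vertex 9.537 0.000 11.105
      vertex 9.537 18.363 0.000
    endloop
  endfacet
  facet normal 0.0000 0.5175 0.8557
    outer loop
      vertex 0.000 0.000 11.105
      vertex 9.537 18.363 0.000
      vertex 0.000 18.363 0.000
    endloop
  endfacet
  facet normal -1.0000 0.0000 0.0000
    outer loop
      vertex 0.000 0.000 11.105
      vertex 0.000 18.363 0.000
      vertex 0.000 0.000 0.000
    endloop
  endfacet
  facet normal 1.0000 0.0000 0.0000
    outer loop
      vertex 9.537 0.000 0.000
      vertex 9.537 18.363 0.000
      vertex 9.537 0.000 11.105
    endloop
  endfacet
endsolid part

The G0 Z moves step by Δz≈1.388 mm. The G1 loops shrink linearly with z, so the solid tapers from its base footprint up to z≈11.1. Closing with a flat bottom cap and the tapered top and triangulating gives 8 facets — a wedge (ramp): 9.54 × 18.4 mm base, rising to 11.1 mm along the y=0 edge and sloping linearly to z=0 at y=18.4.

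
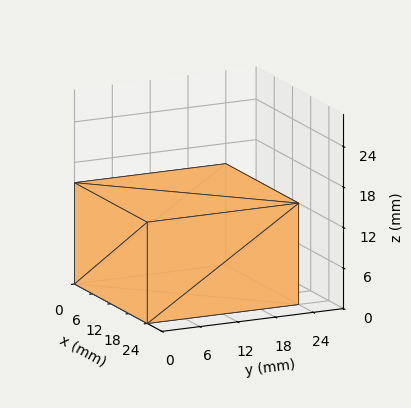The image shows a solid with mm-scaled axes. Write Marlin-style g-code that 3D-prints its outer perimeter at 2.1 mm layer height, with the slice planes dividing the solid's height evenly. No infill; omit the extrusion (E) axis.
Reading the render: the shape is a rectangular box, roughly 24 × 24 mm footprint and 15 mm tall (dimensions read to the nearest mm from the axis ticks). For the g-code, the solid's height is divided into equal slices at the stated Δz and each level perimeter traced with G1 moves after a G0 lift.

; perimeter-only toolpath
G21 ; units = mm
G90 ; absolute positioning
G28 ; home
; layer 1
G0 Z2.1
G0 X0.0 Y0.0
G1 X24.0 Y0.0
G1 X24.0 Y24.0
G1 X0.0 Y24.0
G1 X0.0 Y0.0
; layer 2
G0 Z4.3
G0 X0.0 Y0.0
G1 X24.0 Y0.0
G1 X24.0 Y24.0
G1 X0.0 Y24.0
G1 X0.0 Y0.0
; layer 3
G0 Z6.4
G0 X0.0 Y0.0
G1 X24.0 Y0.0
G1 X24.0 Y24.0
G1 X0.0 Y24.0
G1 X0.0 Y0.0
; layer 4
G0 Z8.6
G0 X0.0 Y0.0
G1 X24.0 Y0.0
G1 X24.0 Y24.0
G1 X0.0 Y24.0
G1 X0.0 Y0.0
; layer 5
G0 Z10.7
G0 X0.0 Y0.0
G1 X24.0 Y0.0
G1 X24.0 Y24.0
G1 X0.0 Y24.0
G1 X0.0 Y0.0
; layer 6
G0 Z12.9
G0 X0.0 Y0.0
G1 X24.0 Y0.0
G1 X24.0 Y24.0
G1 X0.0 Y24.0
G1 X0.0 Y0.0
; layer 7
G0 Z15.0
G0 X0.0 Y0.0
G1 X24.0 Y0.0
G1 X24.0 Y24.0
G1 X0.0 Y24.0
G1 X0.0 Y0.0
M2 ; end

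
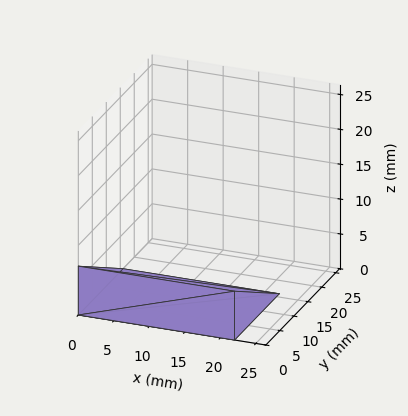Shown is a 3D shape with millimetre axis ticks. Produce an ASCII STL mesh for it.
Reading the render: the shape is a wedge (ramp): 22 × 16 mm base, rising to 7 mm along the y=0 edge and sloping linearly to z=0 at y=16 (dimensions read to the nearest mm from the axis ticks). For the STL, each face is triangulated and given an outward normal.

solid part
  facet normal 0.0000 0.0000 -1.0000
    outer loop
      vertex 22.000 16.000 0.000
      vertex 22.000 0.000 0.000
      vertex 0.000 0.000 0.000
    endloop
  endfacet
  facet normal 0.0000 0.0000 -1.0000
    outer loop
      vertex 0.000 16.000 0.000
      vertex 22.000 16.000 0.000
      vertex 0.000 0.000 0.000
    endloop
  endfacet
  facet normal 0.0000 -1.0000 0.0000
    outer loop
      vertex 0.000 0.000 0.000
      vertex 22.000 0.000 0.000
      vertex 22.000 0.000 7.000
    endloop
  endfacet
  facet normal 0.0000 -1.0000 0.0000
    outer loop
      vertex 0.000 0.000 0.000
      vertex 22.000 0.000 7.000
      vertex 0.000 0.000 7.000
    endloop
  endfacet
  facet normal 0.0000 0.4008 0.9162
    outer loop
      vertex 0.000 0.000 7.000
      vertex 22.000 0.000 7.000
      vertex 22.000 16.000 0.000
    endloop
  endfacet
  facet normal 0.0000 0.4008 0.9162
    outer loop
      vertex 0.000 0.000 7.000
      vertex 22.000 16.000 0.000
      vertex 0.000 16.000 0.000
    endloop
  endfacet
  facet normal -1.0000 0.0000 0.0000
    outer loop
      vertex 0.000 0.000 7.000
      vertex 0.000 16.000 0.000
      vertex 0.000 0.000 0.000
    endloop
  endfacet
  facet normal 1.0000 0.0000 0.0000
    outer loop
      vertex 22.000 0.000 0.000
      vertex 22.000 16.000 0.000
      vertex 22.000 0.000 7.000
    endloop
  endfacet
endsolid part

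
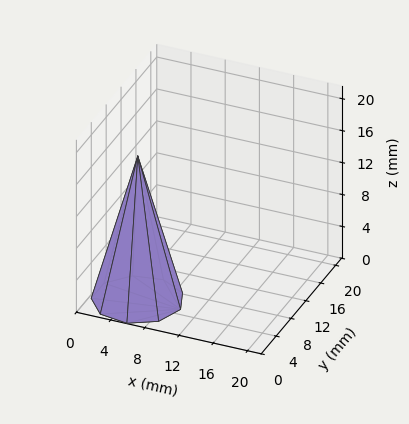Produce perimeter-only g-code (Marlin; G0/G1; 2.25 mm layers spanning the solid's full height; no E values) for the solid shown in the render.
Reading the render: the shape is a regular 9-sided pyramid, base circumscribed radius ≈ 5 mm, apex at z ≈ 18 mm (dimensions read to the nearest mm from the axis ticks). For the g-code, the solid's height is divided into equal slices at the stated Δz and each level perimeter traced with G1 moves after a G0 lift.

; perimeter-only toolpath
G21 ; units = mm
G90 ; absolute positioning
G28 ; home
; layer 1
G0 Z2.25
G0 X9.38 Y5.00
G1 X8.35 Y7.81
G1 X5.76 Y9.30
G1 X2.81 Y8.79
G1 X0.89 Y6.50
G1 X0.89 Y3.50
G1 X2.81 Y1.21
G1 X5.76 Y0.70
G1 X8.35 Y2.19
G1 X9.38 Y5.00
; layer 2
G0 Z4.50
G0 X8.75 Y5.00
G1 X7.87 Y7.41
G1 X5.65 Y8.69
G1 X3.12 Y8.25
G1 X1.48 Y6.28
G1 X1.48 Y3.72
G1 X3.12 Y1.75
G1 X5.65 Y1.31
G1 X7.87 Y2.59
G1 X8.75 Y5.00
; layer 3
G0 Z6.75
G0 X8.12 Y5.00
G1 X7.39 Y7.01
G1 X5.54 Y8.07
G1 X3.44 Y7.71
G1 X2.06 Y6.07
G1 X2.06 Y3.93
G1 X3.44 Y2.29
G1 X5.54 Y1.93
G1 X7.39 Y2.99
G1 X8.12 Y5.00
; layer 4
G0 Z9.00
G0 X7.50 Y5.00
G1 X6.92 Y6.61
G1 X5.44 Y7.46
G1 X3.75 Y7.17
G1 X2.65 Y5.86
G1 X2.65 Y4.14
G1 X3.75 Y2.83
G1 X5.44 Y2.54
G1 X6.92 Y3.40
G1 X7.50 Y5.00
; layer 5
G0 Z11.25
G0 X6.88 Y5.00
G1 X6.44 Y6.20
G1 X5.33 Y6.84
G1 X4.06 Y6.62
G1 X3.24 Y5.64
G1 X3.24 Y4.36
G1 X4.06 Y3.38
G1 X5.33 Y3.15
G1 X6.44 Y3.80
G1 X6.88 Y5.00
; layer 6
G0 Z13.50
G0 X6.25 Y5.00
G1 X5.96 Y5.80
G1 X5.22 Y6.23
G1 X4.38 Y6.08
G1 X3.83 Y5.43
G1 X3.83 Y4.57
G1 X4.38 Y3.92
G1 X5.22 Y3.77
G1 X5.96 Y4.20
G1 X6.25 Y5.00
; layer 7
G0 Z15.75
G0 X5.62 Y5.00
G1 X5.48 Y5.40
G1 X5.11 Y5.62
G1 X4.69 Y5.54
G1 X4.41 Y5.21
G1 X4.41 Y4.79
G1 X4.69 Y4.46
G1 X5.11 Y4.38
G1 X5.48 Y4.60
G1 X5.62 Y5.00
M2 ; end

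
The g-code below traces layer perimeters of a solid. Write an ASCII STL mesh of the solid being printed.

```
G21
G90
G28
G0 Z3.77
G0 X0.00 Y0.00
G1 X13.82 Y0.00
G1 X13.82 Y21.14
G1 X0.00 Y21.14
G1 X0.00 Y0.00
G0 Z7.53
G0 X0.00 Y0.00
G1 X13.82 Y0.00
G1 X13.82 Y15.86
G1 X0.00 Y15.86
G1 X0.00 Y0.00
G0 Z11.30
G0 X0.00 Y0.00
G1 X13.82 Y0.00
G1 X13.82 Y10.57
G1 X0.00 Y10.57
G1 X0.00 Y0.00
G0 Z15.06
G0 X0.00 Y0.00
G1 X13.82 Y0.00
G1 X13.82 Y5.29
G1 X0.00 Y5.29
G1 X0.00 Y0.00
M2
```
solid part
  facet normal 0.0000 0.0000 -1.0000
    outer loop
      vertex 13.82 26.43 0.00
      vertex 13.82 0.00 0.00
      vertex 0.00 0.00 0.00
    endloop
  endfacet
  facet normal 0.0000 0.0000 -1.0000
    outer loop
      vertex 0.00 26.43 0.00
      vertex 13.82 26.43 0.00
      vertex 0.00 0.00 0.00
    endloop
  endfacet
  facet normal 0.0000 -1.0000 0.0000
    outer loop
      vertex 0.00 0.00 0.00
      vertex 13.82 0.00 0.00
      vertex 13.82 0.00 18.83
    endloop
  endfacet
  facet normal 0.0000 -1.0000 0.0000
    outer loop
      vertex 0.00 0.00 0.00
      vertex 13.82 0.00 18.83
      vertex 0.00 0.00 18.83
    endloop
  endfacet
  facet normal 0.0000 0.5802 0.8144
    outer loop
      vertex 0.00 0.00 18.83
      vertex 13.82 0.00 18.83
      vertex 13.82 26.43 0.00
    endloop
  endfacet
  facet normal 0.0000 0.5802 0.8144
    outer loop
      vertex 0.00 0.00 18.83
      vertex 13.82 26.43 0.00
      vertex 0.00 26.43 0.00
    endloop
  endfacet
  facet normal -1.0000 0.0000 0.0000
    outer loop
      vertex 0.00 0.00 18.83
      vertex 0.00 26.43 0.00
      vertex 0.00 0.00 0.00
    endloop
  endfacet
  facet normal 1.0000 0.0000 0.0000
    outer loop
      vertex 13.82 0.00 0.00
      vertex 13.82 26.43 0.00
      vertex 13.82 0.00 18.83
    endloop
  endfacet
endsolid part

The G0 Z moves step by Δz≈3.77 mm. The G1 loops shrink linearly with z, so the solid tapers from its base footprint up to z≈18.8. Closing with a flat bottom cap and the tapered top and triangulating gives 8 facets — a wedge (ramp): 13.8 × 26.4 mm base, rising to 18.8 mm along the y=0 edge and sloping linearly to z=0 at y=26.4.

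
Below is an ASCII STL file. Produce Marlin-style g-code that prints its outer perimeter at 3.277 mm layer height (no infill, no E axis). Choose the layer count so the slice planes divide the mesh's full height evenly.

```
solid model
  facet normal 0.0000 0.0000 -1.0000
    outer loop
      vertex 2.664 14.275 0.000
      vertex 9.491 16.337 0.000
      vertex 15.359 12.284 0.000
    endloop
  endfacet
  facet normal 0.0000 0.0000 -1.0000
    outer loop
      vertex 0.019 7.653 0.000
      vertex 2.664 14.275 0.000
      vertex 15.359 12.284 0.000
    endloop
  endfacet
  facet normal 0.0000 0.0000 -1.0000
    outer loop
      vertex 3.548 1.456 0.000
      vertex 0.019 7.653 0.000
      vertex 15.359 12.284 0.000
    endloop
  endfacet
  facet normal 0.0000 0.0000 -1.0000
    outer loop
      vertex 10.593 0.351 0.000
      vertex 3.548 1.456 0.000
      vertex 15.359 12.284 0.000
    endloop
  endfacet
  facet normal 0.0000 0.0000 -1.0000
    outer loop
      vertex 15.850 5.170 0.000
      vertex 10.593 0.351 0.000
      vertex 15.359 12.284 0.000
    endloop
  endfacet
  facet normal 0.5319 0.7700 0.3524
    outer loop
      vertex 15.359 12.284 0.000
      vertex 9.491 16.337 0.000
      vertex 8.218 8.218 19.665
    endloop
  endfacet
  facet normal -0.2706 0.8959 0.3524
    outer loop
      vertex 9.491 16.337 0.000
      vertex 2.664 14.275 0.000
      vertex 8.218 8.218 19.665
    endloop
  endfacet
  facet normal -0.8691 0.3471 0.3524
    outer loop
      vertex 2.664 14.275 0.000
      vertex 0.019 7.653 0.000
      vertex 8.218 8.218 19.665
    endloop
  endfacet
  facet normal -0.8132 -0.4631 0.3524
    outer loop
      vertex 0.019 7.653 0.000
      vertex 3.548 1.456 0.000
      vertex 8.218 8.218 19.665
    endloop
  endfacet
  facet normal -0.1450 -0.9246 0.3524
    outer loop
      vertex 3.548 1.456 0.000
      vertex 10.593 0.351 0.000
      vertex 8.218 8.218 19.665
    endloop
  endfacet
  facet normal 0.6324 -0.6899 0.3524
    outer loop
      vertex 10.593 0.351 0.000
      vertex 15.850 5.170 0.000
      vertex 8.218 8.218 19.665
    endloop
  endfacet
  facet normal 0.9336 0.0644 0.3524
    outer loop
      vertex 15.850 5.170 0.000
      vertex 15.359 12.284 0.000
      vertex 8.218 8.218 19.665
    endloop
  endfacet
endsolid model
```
; perimeter-only toolpath
G21 ; units = mm
G90 ; absolute positioning
G28 ; home
; layer 1
G0 Z3.277
G0 X14.169 Y11.606
G1 X9.279 Y14.984
G1 X3.590 Y13.265
G1 X1.385 Y7.747
G1 X4.326 Y2.583
G1 X10.197 Y1.662
G1 X14.578 Y5.678
G1 X14.169 Y11.606
; layer 2
G0 Z6.555
G0 X12.979 Y10.929
G1 X9.067 Y13.631
G1 X4.515 Y12.256
G1 X2.752 Y7.841
G1 X5.105 Y3.710
G1 X9.801 Y2.973
G1 X13.306 Y6.186
G1 X12.979 Y10.929
; layer 3
G0 Z9.832
G0 X11.788 Y10.251
G1 X8.854 Y12.277
G1 X5.441 Y11.247
G1 X4.119 Y7.935
G1 X5.883 Y4.837
G1 X9.405 Y4.284
G1 X12.034 Y6.694
G1 X11.788 Y10.251
; layer 4
G0 Z13.110
G0 X10.598 Y9.573
G1 X8.642 Y10.924
G1 X6.367 Y10.237
G1 X5.485 Y8.030
G1 X6.661 Y5.964
G1 X9.010 Y5.596
G1 X10.762 Y7.202
G1 X10.598 Y9.573
; layer 5
G0 Z16.387
G0 X9.408 Y8.896
G1 X8.430 Y9.571
G1 X7.292 Y9.227
G1 X6.852 Y8.124
G1 X7.440 Y7.091
G1 X8.614 Y6.907
G1 X9.490 Y7.710
G1 X9.408 Y8.896
M2 ; end

The solid is a regular 7-sided pyramid, base circumscribed radius ≈ 8.22 mm, apex at z ≈ 19.7 mm. Slicing at Δz = 3.277 mm — 6 equal slices spanning the solid's height, so layer i sits at z = i·h/6 — gives 5 non-empty perimeters. Each is a 7-segment closed polygon; G0 lifts to the layer z and rapids to the start vertex, then G1 traces the edges. The cross-section shrinks linearly with z (the slice at the apex is degenerate and omitted).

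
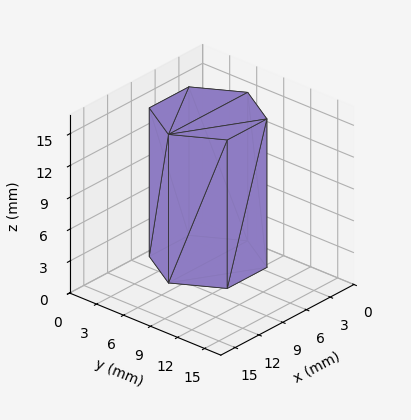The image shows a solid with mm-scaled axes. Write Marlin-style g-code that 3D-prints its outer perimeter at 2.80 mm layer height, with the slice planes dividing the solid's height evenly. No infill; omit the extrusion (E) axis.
Reading the render: the shape is a regular 6-sided prism (a cylinder approximated with 6 flat sides), circumscribed radius ≈ 5 mm, height ≈ 14 mm (dimensions read to the nearest mm from the axis ticks). For the g-code, the solid's height is divided into equal slices at the stated Δz and each level perimeter traced with G1 moves after a G0 lift.

; perimeter-only toolpath
G21 ; units = mm
G90 ; absolute positioning
G28 ; home
; layer 1
G0 Z2.80
G0 X10.00 Y5.00
G1 X7.50 Y9.33
G1 X2.50 Y9.33
G1 X0.00 Y5.00
G1 X2.50 Y0.67
G1 X7.50 Y0.67
G1 X10.00 Y5.00
; layer 2
G0 Z5.60
G0 X10.00 Y5.00
G1 X7.50 Y9.33
G1 X2.50 Y9.33
G1 X0.00 Y5.00
G1 X2.50 Y0.67
G1 X7.50 Y0.67
G1 X10.00 Y5.00
; layer 3
G0 Z8.40
G0 X10.00 Y5.00
G1 X7.50 Y9.33
G1 X2.50 Y9.33
G1 X0.00 Y5.00
G1 X2.50 Y0.67
G1 X7.50 Y0.67
G1 X10.00 Y5.00
; layer 4
G0 Z11.20
G0 X10.00 Y5.00
G1 X7.50 Y9.33
G1 X2.50 Y9.33
G1 X0.00 Y5.00
G1 X2.50 Y0.67
G1 X7.50 Y0.67
G1 X10.00 Y5.00
; layer 5
G0 Z14.00
G0 X10.00 Y5.00
G1 X7.50 Y9.33
G1 X2.50 Y9.33
G1 X0.00 Y5.00
G1 X2.50 Y0.67
G1 X7.50 Y0.67
G1 X10.00 Y5.00
M2 ; end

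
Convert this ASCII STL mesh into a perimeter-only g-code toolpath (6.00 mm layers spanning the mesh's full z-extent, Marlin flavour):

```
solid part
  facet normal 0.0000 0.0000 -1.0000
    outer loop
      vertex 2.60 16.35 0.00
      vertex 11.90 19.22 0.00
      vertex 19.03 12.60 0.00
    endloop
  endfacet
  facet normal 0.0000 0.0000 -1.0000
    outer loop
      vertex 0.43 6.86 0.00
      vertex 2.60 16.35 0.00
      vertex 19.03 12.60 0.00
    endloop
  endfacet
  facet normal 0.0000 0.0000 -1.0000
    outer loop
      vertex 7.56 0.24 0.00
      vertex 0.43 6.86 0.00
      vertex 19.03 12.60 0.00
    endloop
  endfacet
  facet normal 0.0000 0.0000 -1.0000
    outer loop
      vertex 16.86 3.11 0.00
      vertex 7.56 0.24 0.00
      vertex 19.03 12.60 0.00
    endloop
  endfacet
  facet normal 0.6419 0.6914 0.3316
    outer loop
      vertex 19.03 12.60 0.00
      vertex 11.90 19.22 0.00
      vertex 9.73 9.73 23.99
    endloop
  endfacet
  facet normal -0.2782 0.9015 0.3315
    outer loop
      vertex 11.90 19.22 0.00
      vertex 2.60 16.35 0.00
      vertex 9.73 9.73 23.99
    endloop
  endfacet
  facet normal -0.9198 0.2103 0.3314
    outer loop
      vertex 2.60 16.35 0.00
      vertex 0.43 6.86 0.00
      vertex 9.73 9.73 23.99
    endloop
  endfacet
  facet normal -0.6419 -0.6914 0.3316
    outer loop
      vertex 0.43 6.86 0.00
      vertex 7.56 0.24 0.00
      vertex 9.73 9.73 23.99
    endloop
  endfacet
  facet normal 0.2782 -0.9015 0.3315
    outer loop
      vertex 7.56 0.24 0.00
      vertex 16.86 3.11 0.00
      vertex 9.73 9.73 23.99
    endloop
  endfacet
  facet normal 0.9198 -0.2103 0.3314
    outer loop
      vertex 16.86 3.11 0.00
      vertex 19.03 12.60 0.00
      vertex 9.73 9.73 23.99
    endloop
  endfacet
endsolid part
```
; perimeter-only toolpath
G21 ; units = mm
G90 ; absolute positioning
G28 ; home
; layer 1
G0 Z6.00
G0 X16.71 Y11.88
G1 X11.36 Y16.85
G1 X4.38 Y14.70
G1 X2.75 Y7.58
G1 X8.10 Y2.61
G1 X15.08 Y4.77
G1 X16.71 Y11.88
; layer 2
G0 Z11.99
G0 X14.38 Y11.16
G1 X10.82 Y14.47
G1 X6.17 Y13.04
G1 X5.08 Y8.29
G1 X8.64 Y4.99
G1 X13.29 Y6.42
G1 X14.38 Y11.16
; layer 3
G0 Z17.99
G0 X12.05 Y10.45
G1 X10.27 Y12.10
G1 X7.95 Y11.39
G1 X7.41 Y9.01
G1 X9.19 Y7.36
G1 X11.51 Y8.08
G1 X12.05 Y10.45
M2 ; end

The solid is a regular 6-sided pyramid, base circumscribed radius ≈ 9.73 mm, apex at z ≈ 24 mm. Slicing at Δz = 6.00 mm — 4 equal slices spanning the solid's height, so layer i sits at z = i·h/4 — gives 3 non-empty perimeters. Each is a 6-segment closed polygon; G0 lifts to the layer z and rapids to the start vertex, then G1 traces the edges. The cross-section shrinks linearly with z (the slice at the apex is degenerate and omitted).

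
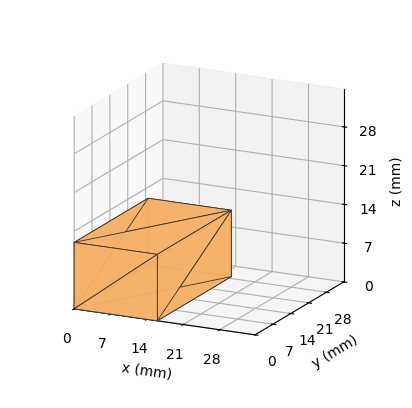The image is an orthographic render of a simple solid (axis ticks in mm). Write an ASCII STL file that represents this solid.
Reading the render: the shape is a rectangular box, roughly 16 × 29 mm footprint and 12 mm tall (dimensions read to the nearest mm from the axis ticks). For the STL, each face is triangulated and given an outward normal.

solid part
  facet normal 0.0000 0.0000 -1.0000
    outer loop
      vertex 16.000 29.000 0.000
      vertex 16.000 0.000 0.000
      vertex 0.000 0.000 0.000
    endloop
  endfacet
  facet normal 0.0000 0.0000 -1.0000
    outer loop
      vertex 0.000 29.000 0.000
      vertex 16.000 29.000 0.000
      vertex 0.000 0.000 0.000
    endloop
  endfacet
  facet normal 0.0000 0.0000 1.0000
    outer loop
      vertex 0.000 0.000 12.000
      vertex 16.000 0.000 12.000
      vertex 16.000 29.000 12.000
    endloop
  endfacet
  facet normal 0.0000 0.0000 1.0000
    outer loop
      vertex 0.000 0.000 12.000
      vertex 16.000 29.000 12.000
      vertex 0.000 29.000 12.000
    endloop
  endfacet
  facet normal 0.0000 -1.0000 0.0000
    outer loop
      vertex 0.000 0.000 0.000
      vertex 16.000 0.000 0.000
      vertex 16.000 0.000 12.000
    endloop
  endfacet
  facet normal 0.0000 -1.0000 0.0000
    outer loop
      vertex 0.000 0.000 0.000
      vertex 16.000 0.000 12.000
      vertex 0.000 0.000 12.000
    endloop
  endfacet
  facet normal 0.0000 1.0000 0.0000
    outer loop
      vertex 16.000 29.000 12.000
      vertex 16.000 29.000 0.000
      vertex 0.000 29.000 0.000
    endloop
  endfacet
  facet normal 0.0000 1.0000 0.0000
    outer loop
      vertex 0.000 29.000 12.000
      vertex 16.000 29.000 12.000
      vertex 0.000 29.000 0.000
    endloop
  endfacet
  facet normal -1.0000 0.0000 0.0000
    outer loop
      vertex 0.000 29.000 12.000
      vertex 0.000 29.000 0.000
      vertex 0.000 0.000 0.000
    endloop
  endfacet
  facet normal -1.0000 0.0000 0.0000
    outer loop
      vertex 0.000 0.000 12.000
      vertex 0.000 29.000 12.000
      vertex 0.000 0.000 0.000
    endloop
  endfacet
  facet normal 1.0000 0.0000 0.0000
    outer loop
      vertex 16.000 0.000 0.000
      vertex 16.000 29.000 0.000
      vertex 16.000 29.000 12.000
    endloop
  endfacet
  facet normal 1.0000 0.0000 0.0000
    outer loop
      vertex 16.000 0.000 0.000
      vertex 16.000 29.000 12.000
      vertex 16.000 0.000 12.000
    endloop
  endfacet
endsolid part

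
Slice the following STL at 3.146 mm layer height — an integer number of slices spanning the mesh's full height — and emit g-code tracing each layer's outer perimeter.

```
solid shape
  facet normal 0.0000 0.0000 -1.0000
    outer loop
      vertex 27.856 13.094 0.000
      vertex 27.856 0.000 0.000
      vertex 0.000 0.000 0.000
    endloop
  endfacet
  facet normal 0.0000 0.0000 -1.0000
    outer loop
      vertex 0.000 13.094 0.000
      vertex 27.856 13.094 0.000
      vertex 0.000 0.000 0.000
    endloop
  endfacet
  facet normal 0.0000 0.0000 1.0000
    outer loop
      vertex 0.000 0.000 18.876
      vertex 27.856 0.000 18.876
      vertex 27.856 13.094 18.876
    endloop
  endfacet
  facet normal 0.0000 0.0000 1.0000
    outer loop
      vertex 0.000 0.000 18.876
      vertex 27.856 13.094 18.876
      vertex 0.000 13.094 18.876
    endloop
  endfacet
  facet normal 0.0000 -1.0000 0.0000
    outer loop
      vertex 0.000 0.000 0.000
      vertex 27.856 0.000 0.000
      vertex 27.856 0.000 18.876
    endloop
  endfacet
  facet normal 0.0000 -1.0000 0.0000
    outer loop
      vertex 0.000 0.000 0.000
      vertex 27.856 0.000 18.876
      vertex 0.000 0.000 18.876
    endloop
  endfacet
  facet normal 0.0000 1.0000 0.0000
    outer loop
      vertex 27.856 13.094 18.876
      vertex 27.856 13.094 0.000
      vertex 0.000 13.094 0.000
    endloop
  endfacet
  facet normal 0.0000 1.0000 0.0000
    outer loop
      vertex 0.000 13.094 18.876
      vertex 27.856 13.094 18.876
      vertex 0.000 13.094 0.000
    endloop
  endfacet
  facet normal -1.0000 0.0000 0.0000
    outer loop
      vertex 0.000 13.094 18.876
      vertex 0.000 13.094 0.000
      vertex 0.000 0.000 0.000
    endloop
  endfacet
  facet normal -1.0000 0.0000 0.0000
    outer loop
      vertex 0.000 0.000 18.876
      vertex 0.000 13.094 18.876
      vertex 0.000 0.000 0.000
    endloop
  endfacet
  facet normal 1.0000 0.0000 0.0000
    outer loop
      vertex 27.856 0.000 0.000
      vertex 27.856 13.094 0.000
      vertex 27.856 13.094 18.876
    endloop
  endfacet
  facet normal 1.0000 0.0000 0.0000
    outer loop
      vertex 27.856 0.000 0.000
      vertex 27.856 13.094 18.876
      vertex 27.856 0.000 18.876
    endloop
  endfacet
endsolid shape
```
; perimeter-only toolpath
G21 ; units = mm
G90 ; absolute positioning
G28 ; home
; layer 1
G0 Z3.146
G0 X0.000 Y0.000
G1 X27.856 Y0.000
G1 X27.856 Y13.094
G1 X0.000 Y13.094
G1 X0.000 Y0.000
; layer 2
G0 Z6.292
G0 X0.000 Y0.000
G1 X27.856 Y0.000
G1 X27.856 Y13.094
G1 X0.000 Y13.094
G1 X0.000 Y0.000
; layer 3
G0 Z9.438
G0 X0.000 Y0.000
G1 X27.856 Y0.000
G1 X27.856 Y13.094
G1 X0.000 Y13.094
G1 X0.000 Y0.000
; layer 4
G0 Z12.584
G0 X0.000 Y0.000
G1 X27.856 Y0.000
G1 X27.856 Y13.094
G1 X0.000 Y13.094
G1 X0.000 Y0.000
; layer 5
G0 Z15.730
G0 X0.000 Y0.000
G1 X27.856 Y0.000
G1 X27.856 Y13.094
G1 X0.000 Y13.094
G1 X0.000 Y0.000
; layer 6
G0 Z18.876
G0 X0.000 Y0.000
G1 X27.856 Y0.000
G1 X27.856 Y13.094
G1 X0.000 Y13.094
G1 X0.000 Y0.000
M2 ; end

The solid is a rectangular box, roughly 27.9 × 13.1 mm footprint and 18.9 mm tall. Slicing at Δz = 3.146 mm — 6 equal slices spanning the solid's height, so layer i sits at z = i·h/6 — gives 6 non-empty perimeters. Each is a 4-segment closed polygon; G0 lifts to the layer z and rapids to the start vertex, then G1 traces the edges.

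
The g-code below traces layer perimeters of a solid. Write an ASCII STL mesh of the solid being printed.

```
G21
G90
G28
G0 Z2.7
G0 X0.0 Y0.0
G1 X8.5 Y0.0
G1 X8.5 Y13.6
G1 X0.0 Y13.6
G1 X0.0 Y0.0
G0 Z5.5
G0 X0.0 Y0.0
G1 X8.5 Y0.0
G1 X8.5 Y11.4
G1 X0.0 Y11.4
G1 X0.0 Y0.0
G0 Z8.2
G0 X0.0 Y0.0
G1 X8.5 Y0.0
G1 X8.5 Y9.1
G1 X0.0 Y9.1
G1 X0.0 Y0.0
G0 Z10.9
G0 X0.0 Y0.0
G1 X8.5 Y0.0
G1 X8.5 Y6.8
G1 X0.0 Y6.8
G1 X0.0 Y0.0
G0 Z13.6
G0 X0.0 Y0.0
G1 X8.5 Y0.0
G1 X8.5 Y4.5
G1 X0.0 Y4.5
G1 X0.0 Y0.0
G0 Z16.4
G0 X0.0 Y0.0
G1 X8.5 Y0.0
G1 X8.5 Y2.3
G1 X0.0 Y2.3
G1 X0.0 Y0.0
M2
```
solid part
  facet normal 0.0000 0.0000 -1.0000
    outer loop
      vertex 8.5 15.9 0.0
      vertex 8.5 0.0 0.0
      vertex 0.0 0.0 0.0
    endloop
  endfacet
  facet normal 0.0000 0.0000 -1.0000
    outer loop
      vertex 0.0 15.9 0.0
      vertex 8.5 15.9 0.0
      vertex 0.0 0.0 0.0
    endloop
  endfacet
  facet normal 0.0000 -1.0000 0.0000
    outer loop
      vertex 0.0 0.0 0.0
      vertex 8.5 0.0 0.0
      vertex 8.5 0.0 19.1
    endloop
  endfacet
  facet normal 0.0000 -1.0000 0.0000
    outer loop
      vertex 0.0 0.0 0.0
      vertex 8.5 0.0 19.1
      vertex 0.0 0.0 19.1
    endloop
  endfacet
  facet normal 0.0000 0.7686 0.6398
    outer loop
      vertex 0.0 0.0 19.1
      vertex 8.5 0.0 19.1
      vertex 8.5 15.9 0.0
    endloop
  endfacet
  facet normal 0.0000 0.7686 0.6398
    outer loop
      vertex 0.0 0.0 19.1
      vertex 8.5 15.9 0.0
      vertex 0.0 15.9 0.0
    endloop
  endfacet
  facet normal -1.0000 0.0000 0.0000
    outer loop
      vertex 0.0 0.0 19.1
      vertex 0.0 15.9 0.0
      vertex 0.0 0.0 0.0
    endloop
  endfacet
  facet normal 1.0000 0.0000 0.0000
    outer loop
      vertex 8.5 0.0 0.0
      vertex 8.5 15.9 0.0
      vertex 8.5 0.0 19.1
    endloop
  endfacet
endsolid part

The G0 Z moves step by Δz≈2.7 mm. The G1 loops shrink linearly with z, so the solid tapers from its base footprint up to z≈19.1. Closing with a flat bottom cap and the tapered top and triangulating gives 8 facets — a wedge (ramp): 8.5 × 15.9 mm base, rising to 19.1 mm along the y=0 edge and sloping linearly to z=0 at y=15.9.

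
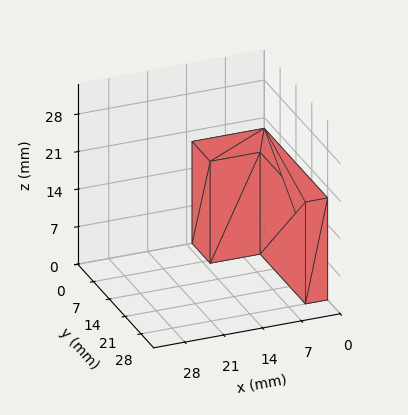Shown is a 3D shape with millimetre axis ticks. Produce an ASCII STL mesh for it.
Reading the render: the shape is an L-shaped prism: outer 13 × 28 mm, arm thicknesses ≈ 8 mm (horizontal) and 4 mm (vertical), extruded 19 mm in z (dimensions read to the nearest mm from the axis ticks). For the STL, each face is triangulated and given an outward normal.

solid part
  facet normal 0.0000 0.0000 -1.0000
    outer loop
      vertex 13.00 8.00 0.00
      vertex 13.00 0.00 0.00
      vertex 0.00 0.00 0.00
    endloop
  endfacet
  facet normal 0.0000 0.0000 -1.0000
    outer loop
      vertex 4.00 8.00 0.00
      vertex 13.00 8.00 0.00
      vertex 0.00 0.00 0.00
    endloop
  endfacet
  facet normal 0.0000 0.0000 -1.0000
    outer loop
      vertex 4.00 28.00 0.00
      vertex 4.00 8.00 0.00
      vertex 0.00 0.00 0.00
    endloop
  endfacet
  facet normal 0.0000 0.0000 -1.0000
    outer loop
      vertex 0.00 28.00 0.00
      vertex 4.00 28.00 0.00
      vertex 0.00 0.00 0.00
    endloop
  endfacet
  facet normal 0.0000 0.0000 1.0000
    outer loop
      vertex 0.00 0.00 19.00
      vertex 13.00 0.00 19.00
      vertex 13.00 8.00 19.00
    endloop
  endfacet
  facet normal 0.0000 0.0000 1.0000
    outer loop
      vertex 0.00 0.00 19.00
      vertex 13.00 8.00 19.00
      vertex 4.00 8.00 19.00
    endloop
  endfacet
  facet normal 0.0000 0.0000 1.0000
    outer loop
      vertex 0.00 0.00 19.00
      vertex 4.00 8.00 19.00
      vertex 4.00 28.00 19.00
    endloop
  endfacet
  facet normal 0.0000 0.0000 1.0000
    outer loop
      vertex 0.00 0.00 19.00
      vertex 4.00 28.00 19.00
      vertex 0.00 28.00 19.00
    endloop
  endfacet
  facet normal 0.0000 -1.0000 0.0000
    outer loop
      vertex 0.00 0.00 0.00
      vertex 13.00 0.00 0.00
      vertex 13.00 0.00 19.00
    endloop
  endfacet
  facet normal 0.0000 -1.0000 0.0000
    outer loop
      vertex 0.00 0.00 0.00
      vertex 13.00 0.00 19.00
      vertex 0.00 0.00 19.00
    endloop
  endfacet
  facet normal 1.0000 0.0000 0.0000
    outer loop
      vertex 13.00 0.00 0.00
      vertex 13.00 8.00 0.00
      vertex 13.00 8.00 19.00
    endloop
  endfacet
  facet normal 1.0000 0.0000 0.0000
    outer loop
      vertex 13.00 0.00 0.00
      vertex 13.00 8.00 19.00
      vertex 13.00 0.00 19.00
    endloop
  endfacet
  facet normal 0.0000 1.0000 0.0000
    outer loop
      vertex 13.00 8.00 0.00
      vertex 4.00 8.00 0.00
      vertex 4.00 8.00 19.00
    endloop
  endfacet
  facet normal 0.0000 1.0000 0.0000
    outer loop
      vertex 13.00 8.00 0.00
      vertex 4.00 8.00 19.00
      vertex 13.00 8.00 19.00
    endloop
  endfacet
  facet normal 1.0000 0.0000 0.0000
    outer loop
      vertex 4.00 8.00 0.00
      vertex 4.00 28.00 0.00
      vertex 4.00 28.00 19.00
    endloop
  endfacet
  facet normal 1.0000 0.0000 0.0000
    outer loop
      vertex 4.00 8.00 0.00
      vertex 4.00 28.00 19.00
      vertex 4.00 8.00 19.00
    endloop
  endfacet
  facet normal 0.0000 1.0000 0.0000
    outer loop
      vertex 4.00 28.00 0.00
      vertex 0.00 28.00 0.00
      vertex 0.00 28.00 19.00
    endloop
  endfacet
  facet normal 0.0000 1.0000 0.0000
    outer loop
      vertex 4.00 28.00 0.00
      vertex 0.00 28.00 19.00
      vertex 4.00 28.00 19.00
    endloop
  endfacet
  facet normal -1.0000 0.0000 0.0000
    outer loop
      vertex 0.00 28.00 0.00
      vertex 0.00 0.00 0.00
      vertex 0.00 0.00 19.00
    endloop
  endfacet
  facet normal -1.0000 0.0000 0.0000
    outer loop
      vertex 0.00 28.00 0.00
      vertex 0.00 0.00 19.00
      vertex 0.00 28.00 19.00
    endloop
  endfacet
endsolid part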